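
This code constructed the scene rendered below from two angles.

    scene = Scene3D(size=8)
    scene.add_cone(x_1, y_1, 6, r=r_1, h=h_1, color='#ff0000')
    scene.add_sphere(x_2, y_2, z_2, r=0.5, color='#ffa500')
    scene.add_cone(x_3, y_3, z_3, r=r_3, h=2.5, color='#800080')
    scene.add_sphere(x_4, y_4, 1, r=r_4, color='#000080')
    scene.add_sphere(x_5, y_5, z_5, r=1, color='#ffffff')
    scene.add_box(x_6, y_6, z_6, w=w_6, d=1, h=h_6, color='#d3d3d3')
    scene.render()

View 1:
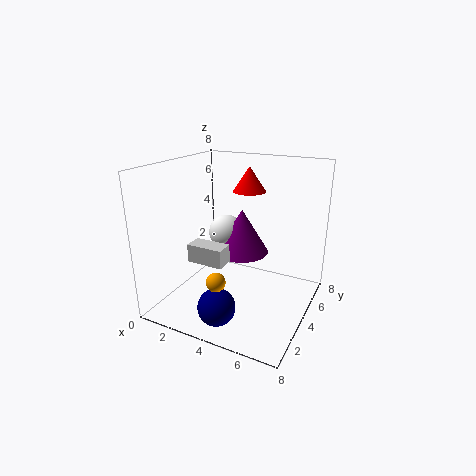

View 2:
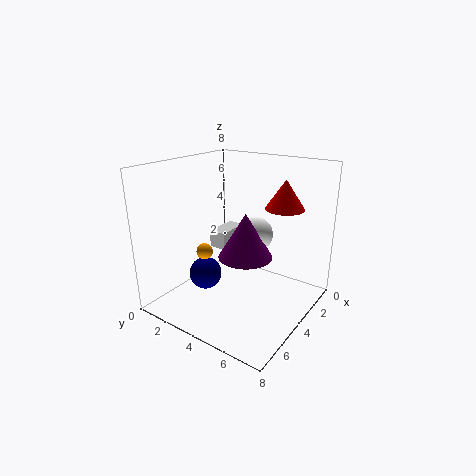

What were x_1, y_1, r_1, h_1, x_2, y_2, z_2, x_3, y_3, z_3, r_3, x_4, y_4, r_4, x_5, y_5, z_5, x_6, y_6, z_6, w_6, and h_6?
x_1 = 3.5, y_1 = 6.5, r_1 = 1, h_1 = 1.5, x_2 = 4, y_2 = 1.5, z_2 = 2.5, x_3 = 4, y_3 = 4.5, z_3 = 3, r_3 = 1.5, x_4 = 4, y_4 = 1.5, r_4 = 1, x_5 = 3, y_5 = 4.5, z_5 = 4, x_6 = 2, y_6 = 2, z_6 = 3, w_6 = 2, h_6 = 1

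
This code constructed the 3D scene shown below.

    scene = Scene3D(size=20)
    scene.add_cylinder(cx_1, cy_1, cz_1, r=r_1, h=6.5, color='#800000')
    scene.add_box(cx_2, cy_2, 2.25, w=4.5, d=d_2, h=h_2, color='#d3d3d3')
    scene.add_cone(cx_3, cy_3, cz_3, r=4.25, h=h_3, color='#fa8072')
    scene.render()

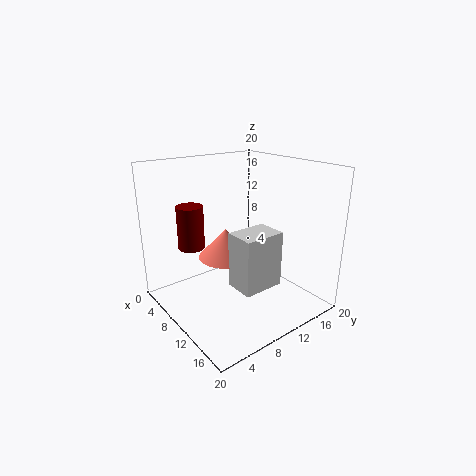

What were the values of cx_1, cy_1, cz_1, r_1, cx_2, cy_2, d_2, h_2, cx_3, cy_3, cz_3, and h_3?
cx_1 = 3; cy_1 = 6.5; cz_1 = 7; r_1 = 2; cx_2 = 8.75; cy_2 = 9.25; d_2 = 6.25; h_2 = 8.25; cx_3 = 5.25; cy_3 = 11.25; cz_3 = 5; h_3 = 4.5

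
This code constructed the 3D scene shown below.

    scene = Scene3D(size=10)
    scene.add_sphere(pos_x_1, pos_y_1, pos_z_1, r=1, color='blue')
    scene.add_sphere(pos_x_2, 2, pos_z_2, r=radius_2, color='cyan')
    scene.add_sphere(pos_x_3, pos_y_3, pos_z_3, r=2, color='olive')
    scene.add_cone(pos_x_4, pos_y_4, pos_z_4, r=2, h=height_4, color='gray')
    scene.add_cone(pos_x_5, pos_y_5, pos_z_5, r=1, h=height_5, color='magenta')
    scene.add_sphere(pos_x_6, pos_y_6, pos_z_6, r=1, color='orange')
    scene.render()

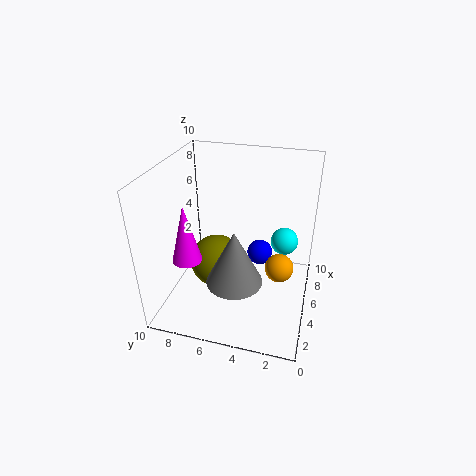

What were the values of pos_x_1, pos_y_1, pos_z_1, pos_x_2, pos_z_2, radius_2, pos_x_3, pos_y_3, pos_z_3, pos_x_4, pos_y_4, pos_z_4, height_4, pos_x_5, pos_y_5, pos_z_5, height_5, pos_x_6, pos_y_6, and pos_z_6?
pos_x_1 = 8, pos_y_1 = 4, pos_z_1 = 2, pos_x_2 = 7, pos_z_2 = 4, radius_2 = 1, pos_x_3 = 6, pos_y_3 = 7, pos_z_3 = 2, pos_x_4 = 4, pos_y_4 = 5, pos_z_4 = 2, height_4 = 4, pos_x_5 = 3, pos_y_5 = 8, pos_z_5 = 4, height_5 = 4, pos_x_6 = 5, pos_y_6 = 2, pos_z_6 = 3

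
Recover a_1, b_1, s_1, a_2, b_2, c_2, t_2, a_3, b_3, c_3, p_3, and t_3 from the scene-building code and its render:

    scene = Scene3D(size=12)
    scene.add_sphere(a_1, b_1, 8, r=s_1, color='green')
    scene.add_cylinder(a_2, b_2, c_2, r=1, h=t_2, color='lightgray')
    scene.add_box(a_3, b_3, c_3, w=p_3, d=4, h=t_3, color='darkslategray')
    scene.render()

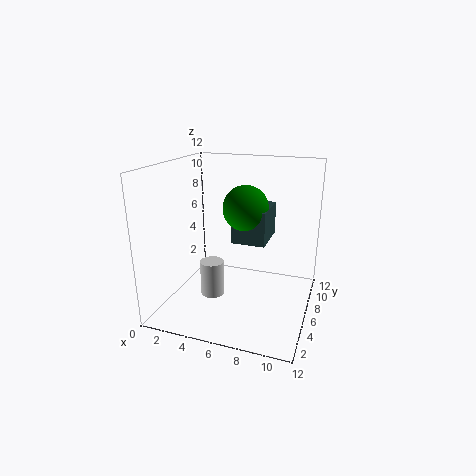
a_1 = 6, b_1 = 8, s_1 = 2, a_2 = 4, b_2 = 5, c_2 = 1, t_2 = 3, a_3 = 5, b_3 = 7, c_3 = 5, p_3 = 3, t_3 = 3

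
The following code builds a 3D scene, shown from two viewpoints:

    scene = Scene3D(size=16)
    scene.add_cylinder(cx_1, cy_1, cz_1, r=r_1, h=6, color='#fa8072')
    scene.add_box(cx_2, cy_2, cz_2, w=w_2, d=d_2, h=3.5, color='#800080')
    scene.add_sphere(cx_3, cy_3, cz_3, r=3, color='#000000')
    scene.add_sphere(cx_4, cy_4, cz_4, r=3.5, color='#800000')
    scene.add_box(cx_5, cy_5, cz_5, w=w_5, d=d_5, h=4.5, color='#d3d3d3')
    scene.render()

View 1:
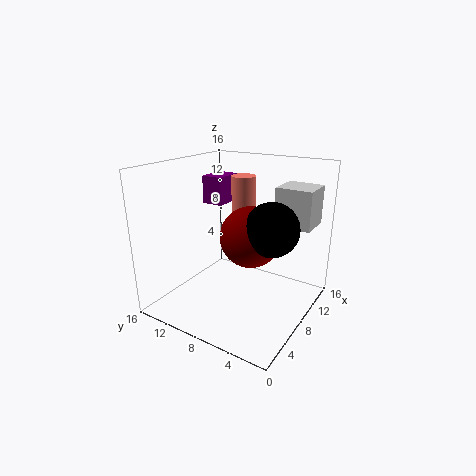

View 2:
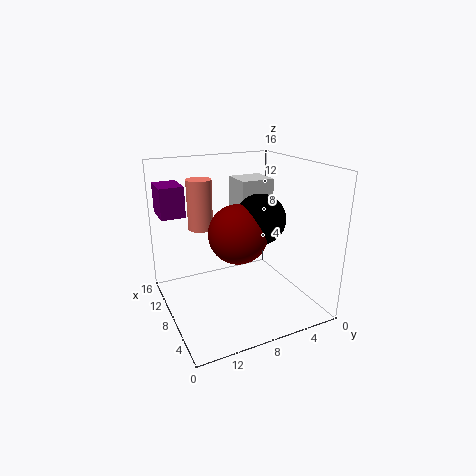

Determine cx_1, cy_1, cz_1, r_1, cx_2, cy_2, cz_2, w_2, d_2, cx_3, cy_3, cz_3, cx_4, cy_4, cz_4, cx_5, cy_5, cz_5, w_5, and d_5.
cx_1 = 13.25; cy_1 = 10.5; cz_1 = 7.75; r_1 = 1.5; cx_2 = 11.5; cy_2 = 12.75; cz_2 = 10; w_2 = 3.75; d_2 = 2.75; cx_3 = 9.25; cy_3 = 4.5; cz_3 = 9.25; cx_4 = 9.5; cy_4 = 7.25; cz_4 = 7.75; cx_5 = 11.75; cy_5 = 1.25; cz_5 = 8.75; w_5 = 4; d_5 = 4.25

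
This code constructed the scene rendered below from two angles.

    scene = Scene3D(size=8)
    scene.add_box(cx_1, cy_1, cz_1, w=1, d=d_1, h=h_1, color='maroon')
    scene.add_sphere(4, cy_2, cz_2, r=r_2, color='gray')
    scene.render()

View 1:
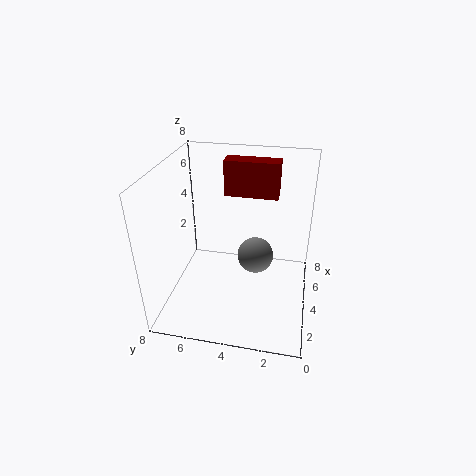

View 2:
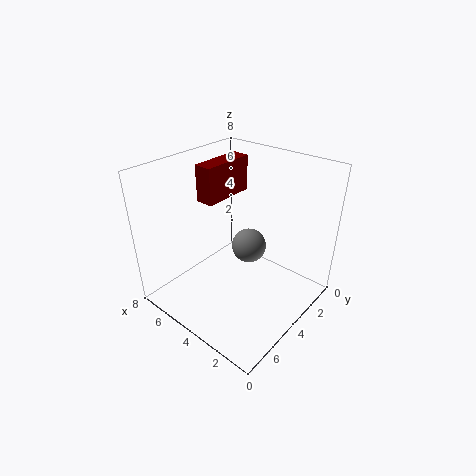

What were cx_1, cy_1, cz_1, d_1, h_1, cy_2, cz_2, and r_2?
cx_1 = 5; cy_1 = 2; cz_1 = 6; d_1 = 3; h_1 = 2; cy_2 = 3; cz_2 = 3; r_2 = 1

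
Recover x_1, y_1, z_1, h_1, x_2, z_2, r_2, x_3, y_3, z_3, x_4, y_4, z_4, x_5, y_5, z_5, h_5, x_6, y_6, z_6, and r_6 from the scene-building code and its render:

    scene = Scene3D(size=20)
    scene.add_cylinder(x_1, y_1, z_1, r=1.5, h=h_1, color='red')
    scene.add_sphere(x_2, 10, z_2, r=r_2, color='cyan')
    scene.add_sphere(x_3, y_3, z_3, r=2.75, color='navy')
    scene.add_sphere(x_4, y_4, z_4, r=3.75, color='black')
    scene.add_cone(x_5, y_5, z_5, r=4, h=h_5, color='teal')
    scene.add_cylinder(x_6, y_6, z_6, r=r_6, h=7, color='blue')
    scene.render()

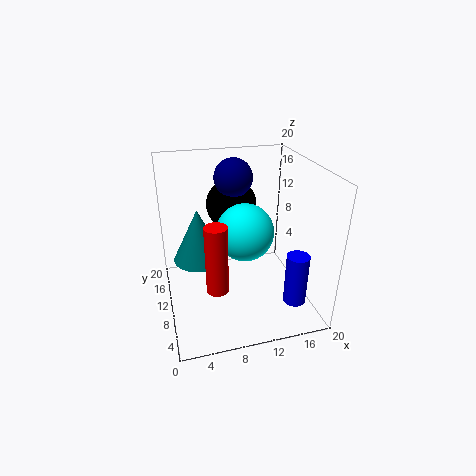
x_1 = 6.25
y_1 = 6.75
z_1 = 4.25
h_1 = 9.5
x_2 = 11
z_2 = 10.75
r_2 = 4
x_3 = 10.5
y_3 = 14.25
z_3 = 17.25
x_4 = 10.5
y_4 = 15.5
z_4 = 12.75
x_5 = 5.25
y_5 = 15.75
z_5 = 4
h_5 = 8.25
x_6 = 16.25
y_6 = 3.75
z_6 = 2.75
r_6 = 1.5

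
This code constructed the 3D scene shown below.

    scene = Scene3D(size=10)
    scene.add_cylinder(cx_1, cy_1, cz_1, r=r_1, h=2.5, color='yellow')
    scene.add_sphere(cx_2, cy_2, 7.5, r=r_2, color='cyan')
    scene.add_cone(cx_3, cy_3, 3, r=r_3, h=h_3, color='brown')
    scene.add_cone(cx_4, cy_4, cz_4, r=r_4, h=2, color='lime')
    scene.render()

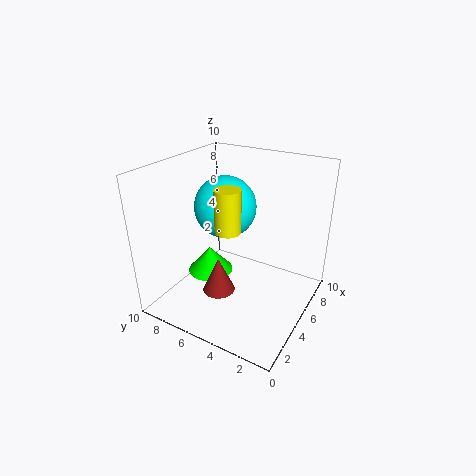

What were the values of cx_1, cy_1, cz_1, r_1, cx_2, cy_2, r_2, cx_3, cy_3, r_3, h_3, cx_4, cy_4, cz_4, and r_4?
cx_1 = 1.75
cy_1 = 3.75
cz_1 = 7.25
r_1 = 0.75
cx_2 = 4.25
cy_2 = 5.5
r_2 = 2
cx_3 = 1.75
cy_3 = 4.5
r_3 = 1
h_3 = 2.25
cx_4 = 5.75
cy_4 = 8
cz_4 = 1
r_4 = 1.75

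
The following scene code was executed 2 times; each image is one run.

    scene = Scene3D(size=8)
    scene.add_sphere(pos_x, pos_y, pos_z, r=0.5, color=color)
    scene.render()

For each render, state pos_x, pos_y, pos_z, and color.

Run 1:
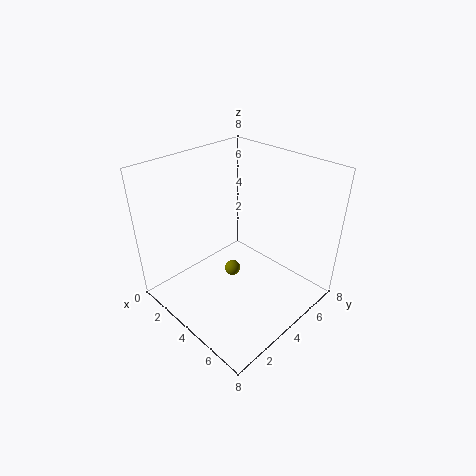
pos_x = 2.5; pos_y = 5; pos_z = 0.5; color = 'olive'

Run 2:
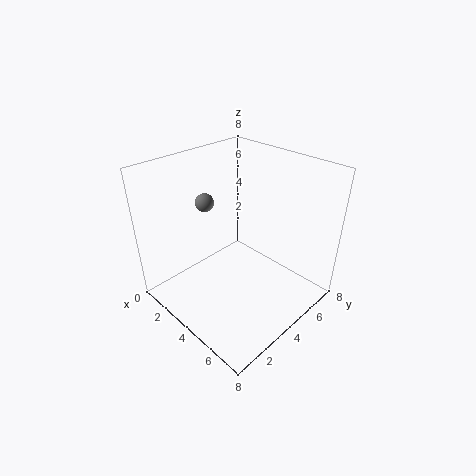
pos_x = 2.5; pos_y = 3; pos_z = 6; color = 'gray'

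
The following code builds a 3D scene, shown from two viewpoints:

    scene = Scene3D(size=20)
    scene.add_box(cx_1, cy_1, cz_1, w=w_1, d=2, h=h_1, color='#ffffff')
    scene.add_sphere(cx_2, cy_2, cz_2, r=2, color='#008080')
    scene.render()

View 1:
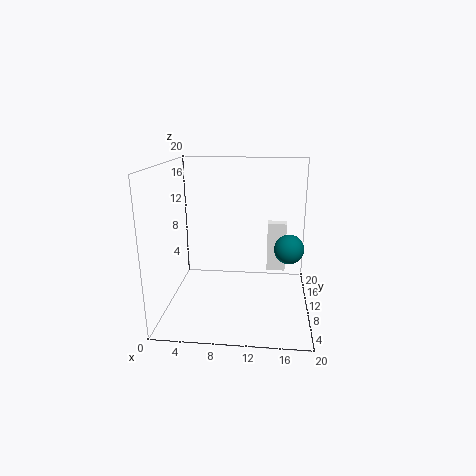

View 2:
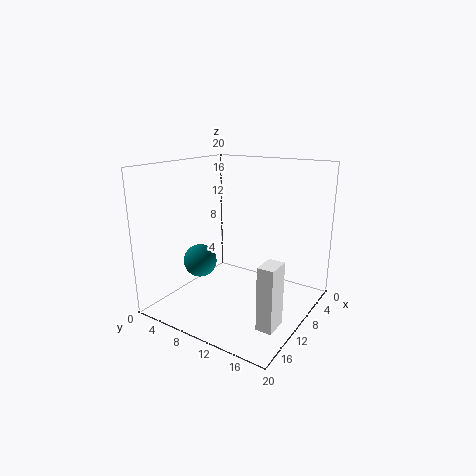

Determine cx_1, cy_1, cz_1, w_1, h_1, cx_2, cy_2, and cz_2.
cx_1 = 14
cy_1 = 17
cz_1 = 2
w_1 = 3
h_1 = 8
cx_2 = 17
cy_2 = 9
cz_2 = 9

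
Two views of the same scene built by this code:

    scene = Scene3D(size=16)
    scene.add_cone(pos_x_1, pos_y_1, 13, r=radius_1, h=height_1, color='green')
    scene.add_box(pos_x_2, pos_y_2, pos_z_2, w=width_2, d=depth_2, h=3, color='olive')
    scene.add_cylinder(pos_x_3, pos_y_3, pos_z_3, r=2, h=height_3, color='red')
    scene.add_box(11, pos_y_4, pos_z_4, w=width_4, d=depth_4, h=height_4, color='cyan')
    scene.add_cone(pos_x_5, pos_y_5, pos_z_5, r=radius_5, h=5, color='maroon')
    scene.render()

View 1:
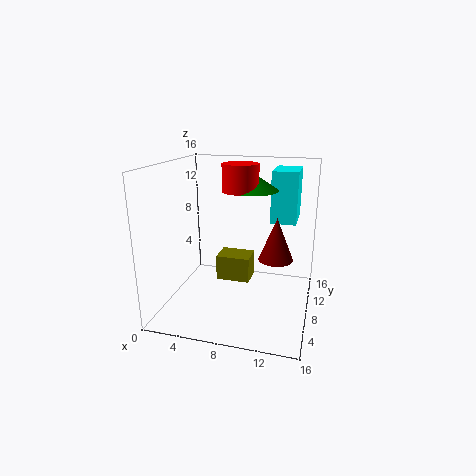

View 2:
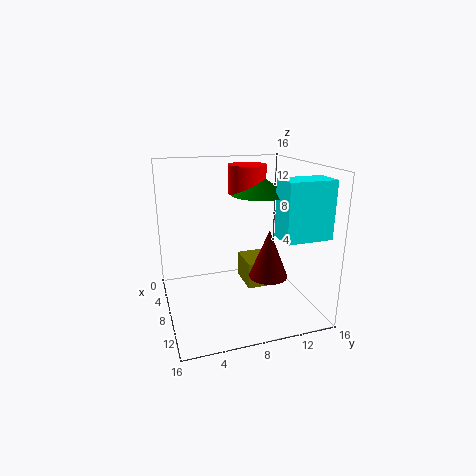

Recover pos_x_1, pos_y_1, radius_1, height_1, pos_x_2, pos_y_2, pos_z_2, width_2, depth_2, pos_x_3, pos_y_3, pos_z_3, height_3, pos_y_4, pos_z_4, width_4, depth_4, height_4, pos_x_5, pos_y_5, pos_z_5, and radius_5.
pos_x_1 = 9
pos_y_1 = 10
radius_1 = 3
height_1 = 2
pos_x_2 = 5
pos_y_2 = 9
pos_z_2 = 2
width_2 = 4
depth_2 = 3
pos_x_3 = 8
pos_y_3 = 9
pos_z_3 = 13
height_3 = 3
pos_y_4 = 11
pos_z_4 = 9
width_4 = 3
depth_4 = 5
height_4 = 6
pos_x_5 = 12
pos_y_5 = 10
pos_z_5 = 5
radius_5 = 2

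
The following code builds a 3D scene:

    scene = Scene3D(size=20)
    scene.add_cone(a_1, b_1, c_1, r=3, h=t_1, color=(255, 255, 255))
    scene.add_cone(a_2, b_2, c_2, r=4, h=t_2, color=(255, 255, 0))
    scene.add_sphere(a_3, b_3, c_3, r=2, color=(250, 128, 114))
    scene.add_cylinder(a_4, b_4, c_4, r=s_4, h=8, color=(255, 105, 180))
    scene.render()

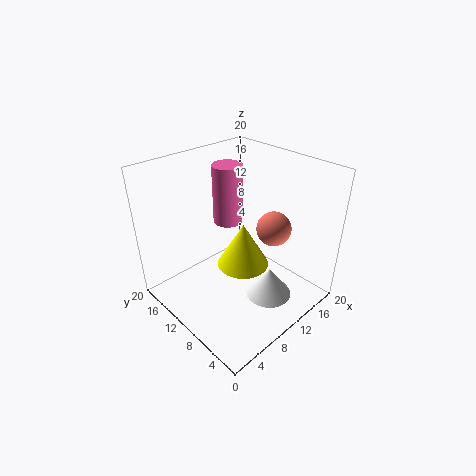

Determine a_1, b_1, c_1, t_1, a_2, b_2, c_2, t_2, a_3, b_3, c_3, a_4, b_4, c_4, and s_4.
a_1 = 10; b_1 = 4; c_1 = 4; t_1 = 4; a_2 = 13; b_2 = 12; c_2 = 3; t_2 = 7; a_3 = 9; b_3 = 3; c_3 = 15; a_4 = 10; b_4 = 12; c_4 = 12; s_4 = 2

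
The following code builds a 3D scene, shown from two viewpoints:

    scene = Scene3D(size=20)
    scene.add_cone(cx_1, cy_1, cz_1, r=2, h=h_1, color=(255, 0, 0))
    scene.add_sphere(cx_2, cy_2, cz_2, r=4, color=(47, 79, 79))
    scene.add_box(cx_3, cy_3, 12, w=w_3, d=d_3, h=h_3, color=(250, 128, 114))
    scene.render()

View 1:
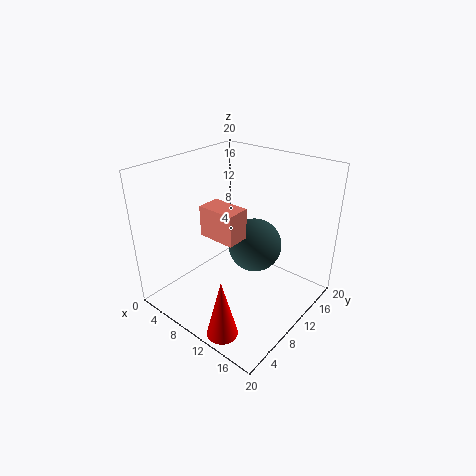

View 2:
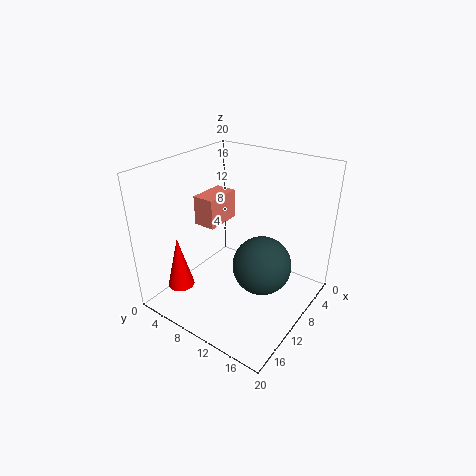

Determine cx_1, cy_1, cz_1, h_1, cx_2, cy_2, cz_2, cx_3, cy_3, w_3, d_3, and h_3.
cx_1 = 14; cy_1 = 2; cz_1 = 1; h_1 = 8; cx_2 = 10; cy_2 = 14; cz_2 = 7; cx_3 = 8; cy_3 = 5; w_3 = 5; d_3 = 3; h_3 = 4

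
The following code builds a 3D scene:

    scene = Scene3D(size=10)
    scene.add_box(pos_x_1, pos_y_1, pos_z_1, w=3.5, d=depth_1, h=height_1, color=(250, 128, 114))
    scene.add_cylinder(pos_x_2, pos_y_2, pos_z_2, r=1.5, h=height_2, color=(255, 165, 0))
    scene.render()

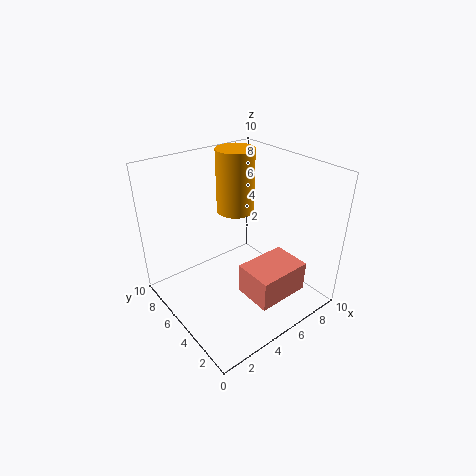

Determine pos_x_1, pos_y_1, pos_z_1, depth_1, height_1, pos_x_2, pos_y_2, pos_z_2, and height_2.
pos_x_1 = 3.5
pos_y_1 = 0.5
pos_z_1 = 2.5
depth_1 = 2.5
height_1 = 2
pos_x_2 = 7.5
pos_y_2 = 8.5
pos_z_2 = 5
height_2 = 5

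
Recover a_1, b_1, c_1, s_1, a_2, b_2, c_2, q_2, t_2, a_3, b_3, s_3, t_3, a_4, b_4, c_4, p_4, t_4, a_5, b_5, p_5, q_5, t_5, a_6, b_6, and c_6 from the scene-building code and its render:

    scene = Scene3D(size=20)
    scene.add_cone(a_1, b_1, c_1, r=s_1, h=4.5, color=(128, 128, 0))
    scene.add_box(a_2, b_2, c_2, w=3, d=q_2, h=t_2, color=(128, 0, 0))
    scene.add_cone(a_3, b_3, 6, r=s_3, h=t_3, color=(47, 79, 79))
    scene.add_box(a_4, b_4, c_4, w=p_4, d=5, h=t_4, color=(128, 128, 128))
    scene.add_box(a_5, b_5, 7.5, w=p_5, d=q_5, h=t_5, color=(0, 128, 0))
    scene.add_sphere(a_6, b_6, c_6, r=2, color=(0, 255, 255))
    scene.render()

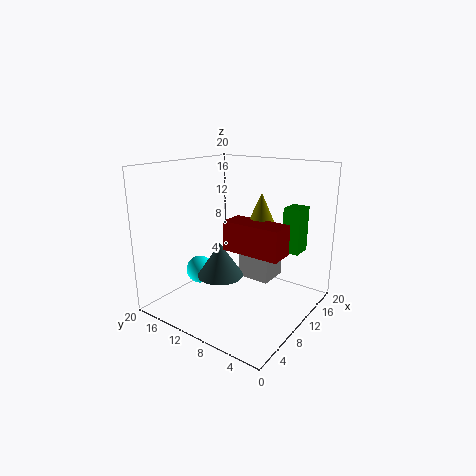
a_1 = 7
b_1 = 4.5
c_1 = 13
s_1 = 2
a_2 = 3.5
b_2 = 0.5
c_2 = 11
q_2 = 7
t_2 = 3.5
a_3 = 6
b_3 = 10
s_3 = 3
t_3 = 4.5
a_4 = 13
b_4 = 7
c_4 = 2.5
p_4 = 4.5
t_4 = 7
a_5 = 14.5
b_5 = 3
p_5 = 3
q_5 = 2.5
t_5 = 6.5
a_6 = 8
b_6 = 15.5
c_6 = 4.5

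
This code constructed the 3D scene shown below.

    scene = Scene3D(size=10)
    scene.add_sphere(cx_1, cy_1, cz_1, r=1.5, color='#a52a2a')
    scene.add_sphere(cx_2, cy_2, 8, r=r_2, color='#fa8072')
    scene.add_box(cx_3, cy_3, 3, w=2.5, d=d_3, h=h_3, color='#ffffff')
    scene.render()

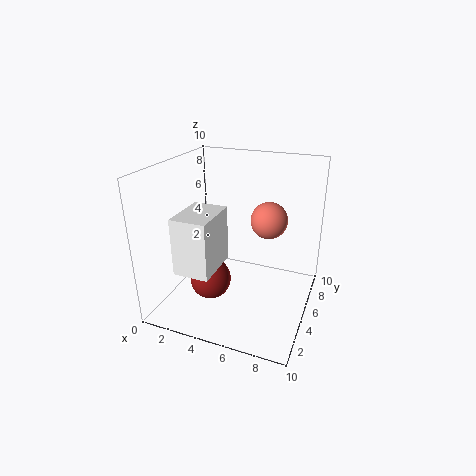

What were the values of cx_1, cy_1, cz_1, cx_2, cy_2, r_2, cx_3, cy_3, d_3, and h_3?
cx_1 = 3
cy_1 = 4.5
cz_1 = 1.5
cx_2 = 8
cy_2 = 2
r_2 = 1
cx_3 = 1.5
cy_3 = 2
d_3 = 3.5
h_3 = 4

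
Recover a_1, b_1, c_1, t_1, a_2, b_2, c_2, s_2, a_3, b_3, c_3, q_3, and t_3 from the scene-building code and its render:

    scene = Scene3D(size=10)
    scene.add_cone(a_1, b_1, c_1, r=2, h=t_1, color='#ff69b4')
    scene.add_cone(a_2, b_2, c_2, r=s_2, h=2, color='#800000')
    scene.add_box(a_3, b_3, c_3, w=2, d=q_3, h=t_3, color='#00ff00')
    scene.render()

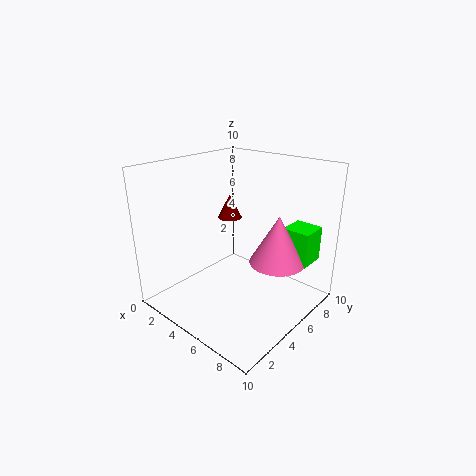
a_1 = 7; b_1 = 7; c_1 = 3; t_1 = 3.5; a_2 = 1; b_2 = 8.5; c_2 = 4.5; s_2 = 1; a_3 = 7; b_3 = 7.5; c_3 = 3; q_3 = 2; t_3 = 2.5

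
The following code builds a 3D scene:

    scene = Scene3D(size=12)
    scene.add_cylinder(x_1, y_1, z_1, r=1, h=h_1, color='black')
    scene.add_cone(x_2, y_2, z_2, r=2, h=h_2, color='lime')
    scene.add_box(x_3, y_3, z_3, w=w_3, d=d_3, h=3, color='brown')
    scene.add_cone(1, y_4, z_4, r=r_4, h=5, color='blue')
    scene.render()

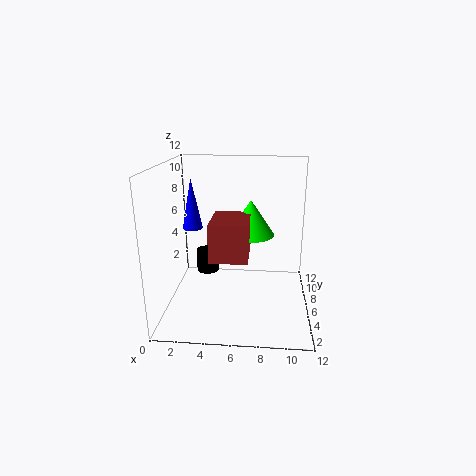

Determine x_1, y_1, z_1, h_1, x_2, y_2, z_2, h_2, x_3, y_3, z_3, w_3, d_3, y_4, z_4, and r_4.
x_1 = 3; y_1 = 8; z_1 = 2; h_1 = 2; x_2 = 7; y_2 = 7; z_2 = 6; h_2 = 3; x_3 = 4; y_3 = 3; z_3 = 5; w_3 = 3; d_3 = 4; y_4 = 11; z_4 = 5; r_4 = 1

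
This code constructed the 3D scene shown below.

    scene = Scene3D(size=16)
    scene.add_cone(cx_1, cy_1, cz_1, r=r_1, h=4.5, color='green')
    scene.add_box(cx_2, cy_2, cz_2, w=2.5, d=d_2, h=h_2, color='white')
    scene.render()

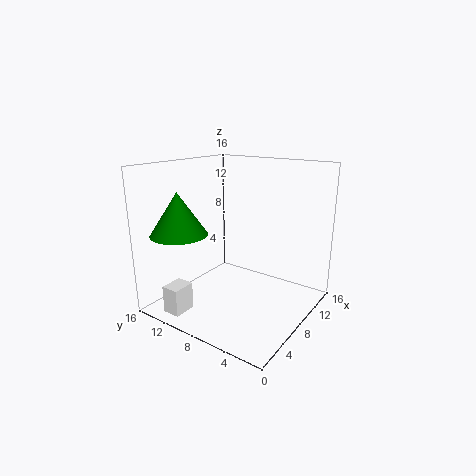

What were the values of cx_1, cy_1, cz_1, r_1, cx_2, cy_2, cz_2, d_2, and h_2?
cx_1 = 3, cy_1 = 12, cz_1 = 9, r_1 = 3, cx_2 = 1, cy_2 = 11, cz_2 = 0.5, d_2 = 2, h_2 = 3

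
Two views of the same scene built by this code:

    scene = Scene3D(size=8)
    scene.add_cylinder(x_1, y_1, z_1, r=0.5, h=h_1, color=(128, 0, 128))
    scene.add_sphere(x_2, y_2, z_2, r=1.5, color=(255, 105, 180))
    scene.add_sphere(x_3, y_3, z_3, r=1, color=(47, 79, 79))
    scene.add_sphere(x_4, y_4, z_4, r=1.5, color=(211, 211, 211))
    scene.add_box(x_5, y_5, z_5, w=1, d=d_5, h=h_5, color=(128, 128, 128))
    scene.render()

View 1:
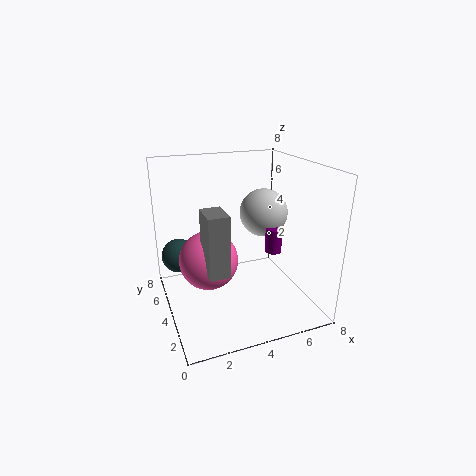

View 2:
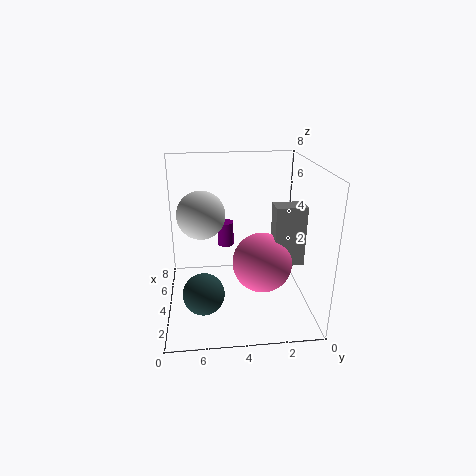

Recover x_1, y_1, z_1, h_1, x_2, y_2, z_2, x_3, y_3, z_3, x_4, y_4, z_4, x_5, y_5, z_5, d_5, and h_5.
x_1 = 6.5; y_1 = 4.5; z_1 = 2.5; h_1 = 1.5; x_2 = 2; y_2 = 3; z_2 = 3.5; x_3 = 1; y_3 = 6; z_3 = 2.5; x_4 = 6.5; y_4 = 6; z_4 = 4.5; x_5 = 1.5; y_5 = 1; z_5 = 3.5; d_5 = 1.5; h_5 = 3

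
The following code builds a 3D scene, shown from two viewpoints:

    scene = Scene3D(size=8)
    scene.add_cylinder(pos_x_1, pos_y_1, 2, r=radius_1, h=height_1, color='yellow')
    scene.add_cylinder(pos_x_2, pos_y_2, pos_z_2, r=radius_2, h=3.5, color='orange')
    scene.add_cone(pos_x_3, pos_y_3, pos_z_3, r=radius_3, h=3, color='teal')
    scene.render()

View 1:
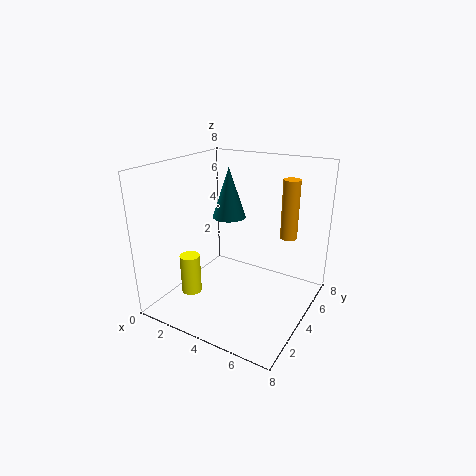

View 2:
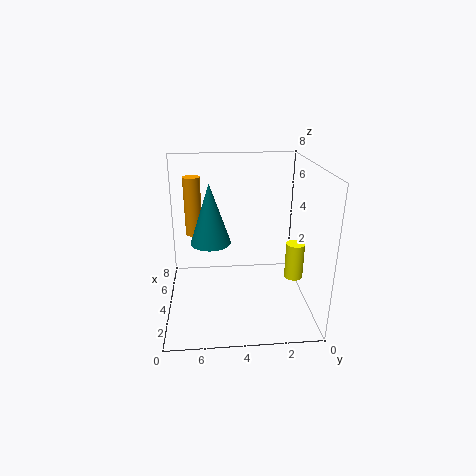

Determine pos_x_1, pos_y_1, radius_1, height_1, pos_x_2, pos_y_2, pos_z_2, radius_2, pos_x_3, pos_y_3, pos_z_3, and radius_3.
pos_x_1 = 3; pos_y_1 = 1; radius_1 = 0.5; height_1 = 2; pos_x_2 = 6; pos_y_2 = 6.5; pos_z_2 = 3.5; radius_2 = 0.5; pos_x_3 = 2.5; pos_y_3 = 5.5; pos_z_3 = 4.5; radius_3 = 1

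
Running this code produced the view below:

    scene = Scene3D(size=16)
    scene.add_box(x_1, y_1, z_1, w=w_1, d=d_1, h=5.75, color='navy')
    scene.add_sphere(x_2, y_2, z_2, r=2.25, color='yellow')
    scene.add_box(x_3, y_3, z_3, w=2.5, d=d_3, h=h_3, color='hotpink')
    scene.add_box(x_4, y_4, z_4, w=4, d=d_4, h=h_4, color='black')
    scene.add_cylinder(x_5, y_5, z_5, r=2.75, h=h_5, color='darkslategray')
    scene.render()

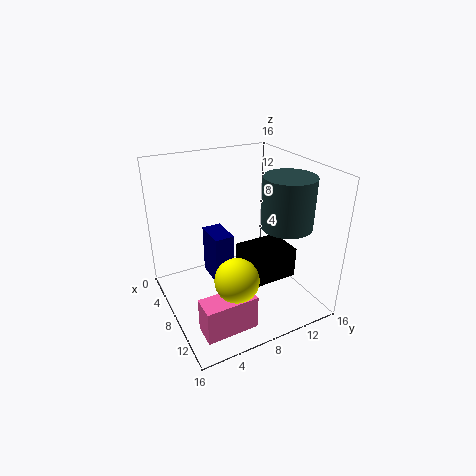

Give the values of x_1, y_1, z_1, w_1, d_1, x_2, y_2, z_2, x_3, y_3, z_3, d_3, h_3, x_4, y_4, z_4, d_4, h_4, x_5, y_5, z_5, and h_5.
x_1 = 3.75, y_1 = 5.5, z_1 = 2.25, w_1 = 3.75, d_1 = 2.25, x_2 = 12.5, y_2 = 5.5, z_2 = 6, x_3 = 11.75, y_3 = 1.5, z_3 = 0.75, d_3 = 5.5, h_3 = 3.75, x_4 = 9, y_4 = 7.25, z_4 = 4.75, d_4 = 5, h_4 = 3.25, x_5 = 11, y_5 = 12.25, z_5 = 9.75, h_5 = 5.5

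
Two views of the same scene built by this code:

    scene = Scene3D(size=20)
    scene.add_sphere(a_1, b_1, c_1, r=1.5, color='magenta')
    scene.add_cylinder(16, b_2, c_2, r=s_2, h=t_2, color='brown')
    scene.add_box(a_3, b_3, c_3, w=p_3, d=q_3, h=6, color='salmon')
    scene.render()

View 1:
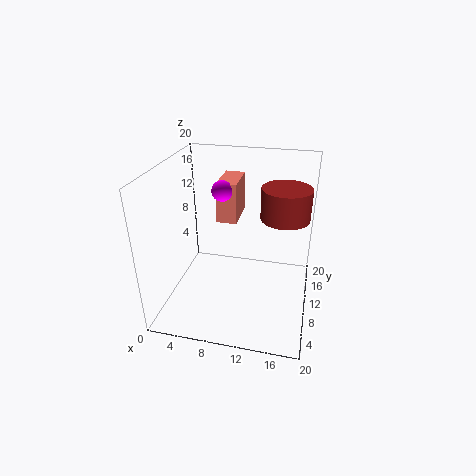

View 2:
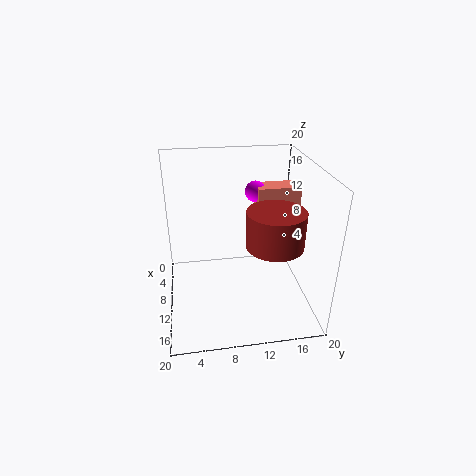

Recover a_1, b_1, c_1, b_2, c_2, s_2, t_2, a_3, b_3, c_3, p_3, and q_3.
a_1 = 7; b_1 = 13; c_1 = 15.5; b_2 = 13.5; c_2 = 12; s_2 = 3.5; t_2 = 4.5; a_3 = 6; b_3 = 13; c_3 = 10.5; p_3 = 3; q_3 = 6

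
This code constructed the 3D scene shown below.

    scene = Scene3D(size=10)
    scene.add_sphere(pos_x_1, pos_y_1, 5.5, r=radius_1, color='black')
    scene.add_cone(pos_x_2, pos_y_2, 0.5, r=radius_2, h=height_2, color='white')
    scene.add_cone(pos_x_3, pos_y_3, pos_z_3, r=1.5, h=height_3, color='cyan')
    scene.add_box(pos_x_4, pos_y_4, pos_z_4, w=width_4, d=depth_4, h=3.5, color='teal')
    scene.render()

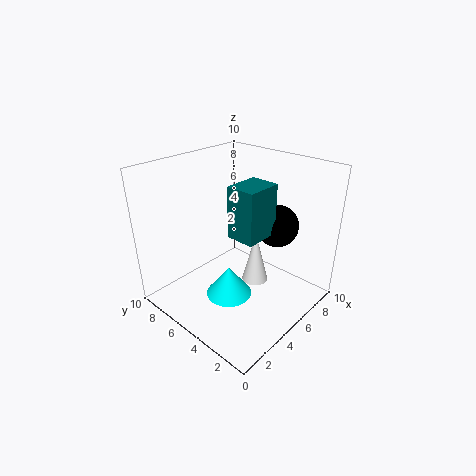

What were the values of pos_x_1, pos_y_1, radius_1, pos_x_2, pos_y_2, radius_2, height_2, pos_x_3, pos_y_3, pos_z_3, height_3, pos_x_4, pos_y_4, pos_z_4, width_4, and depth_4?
pos_x_1 = 7.5
pos_y_1 = 3.5
radius_1 = 1.5
pos_x_2 = 7
pos_y_2 = 5
radius_2 = 1
height_2 = 4
pos_x_3 = 3
pos_y_3 = 4
pos_z_3 = 2
height_3 = 2
pos_x_4 = 4
pos_y_4 = 3
pos_z_4 = 5.5
width_4 = 2.5
depth_4 = 2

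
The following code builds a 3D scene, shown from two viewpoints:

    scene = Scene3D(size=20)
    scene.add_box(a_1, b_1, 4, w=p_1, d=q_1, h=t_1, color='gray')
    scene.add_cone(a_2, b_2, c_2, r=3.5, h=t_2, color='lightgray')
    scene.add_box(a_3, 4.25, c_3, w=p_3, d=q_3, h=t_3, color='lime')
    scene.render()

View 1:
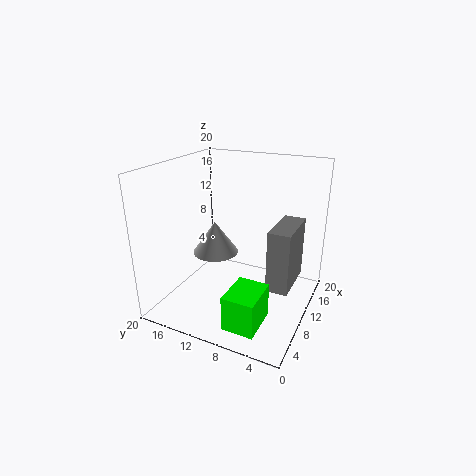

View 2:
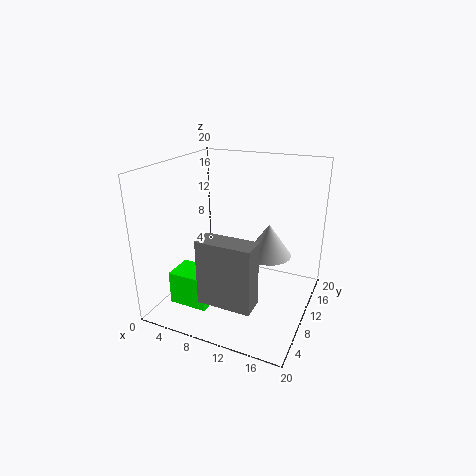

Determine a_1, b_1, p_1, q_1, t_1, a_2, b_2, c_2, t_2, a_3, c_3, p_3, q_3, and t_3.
a_1 = 8, b_1 = 2, p_1 = 7, q_1 = 3, t_1 = 8.5, a_2 = 12.75, b_2 = 15.25, c_2 = 5.5, t_2 = 5, a_3 = 2, c_3 = 0.75, p_3 = 5.5, q_3 = 4.25, t_3 = 4.75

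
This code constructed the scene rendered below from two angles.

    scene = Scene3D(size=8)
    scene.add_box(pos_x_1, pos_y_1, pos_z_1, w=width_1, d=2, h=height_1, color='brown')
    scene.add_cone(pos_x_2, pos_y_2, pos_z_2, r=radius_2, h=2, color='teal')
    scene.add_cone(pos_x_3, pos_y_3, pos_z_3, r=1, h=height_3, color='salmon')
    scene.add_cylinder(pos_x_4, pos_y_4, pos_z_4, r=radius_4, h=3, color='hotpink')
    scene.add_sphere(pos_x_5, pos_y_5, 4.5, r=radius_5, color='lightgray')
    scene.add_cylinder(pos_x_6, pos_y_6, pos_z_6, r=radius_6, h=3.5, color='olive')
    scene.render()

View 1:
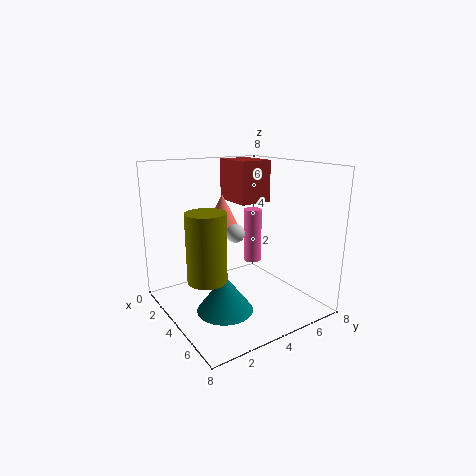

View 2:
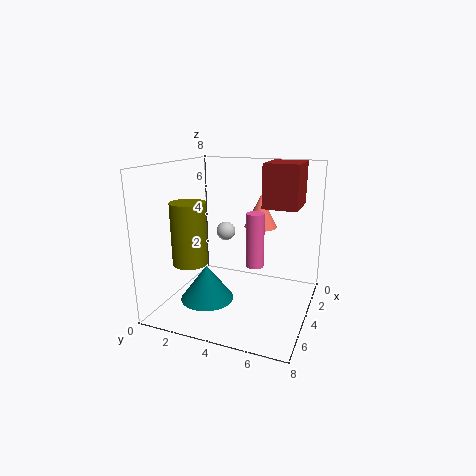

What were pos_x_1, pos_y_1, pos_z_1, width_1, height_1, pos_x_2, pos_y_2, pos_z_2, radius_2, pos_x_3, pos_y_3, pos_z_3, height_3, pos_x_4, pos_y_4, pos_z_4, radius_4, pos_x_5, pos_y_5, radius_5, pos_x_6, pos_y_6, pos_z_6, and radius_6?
pos_x_1 = 0.5; pos_y_1 = 5; pos_z_1 = 5.5; width_1 = 2.5; height_1 = 2.5; pos_x_2 = 5; pos_y_2 = 2.5; pos_z_2 = 0.5; radius_2 = 1.5; pos_x_3 = 1.5; pos_y_3 = 4.5; pos_z_3 = 4; height_3 = 2; pos_x_4 = 4; pos_y_4 = 5; pos_z_4 = 2.5; radius_4 = 0.5; pos_x_5 = 4.5; pos_y_5 = 3.5; radius_5 = 0.5; pos_x_6 = 5; pos_y_6 = 1.5; pos_z_6 = 2.5; radius_6 = 1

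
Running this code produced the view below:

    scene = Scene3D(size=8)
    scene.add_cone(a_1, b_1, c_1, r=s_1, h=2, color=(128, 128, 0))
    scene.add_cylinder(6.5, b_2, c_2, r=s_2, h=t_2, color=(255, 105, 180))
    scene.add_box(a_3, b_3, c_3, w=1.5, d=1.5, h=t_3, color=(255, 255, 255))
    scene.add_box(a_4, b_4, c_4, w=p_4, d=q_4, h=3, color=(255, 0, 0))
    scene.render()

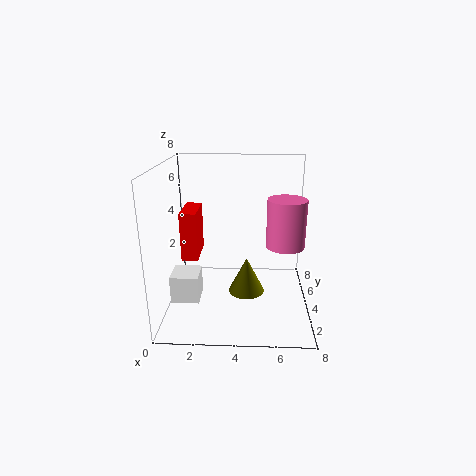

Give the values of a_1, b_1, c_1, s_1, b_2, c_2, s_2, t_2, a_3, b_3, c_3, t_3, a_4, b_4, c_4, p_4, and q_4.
a_1 = 4.5
b_1 = 3.5
c_1 = 1
s_1 = 1
b_2 = 3
c_2 = 4
s_2 = 1
t_2 = 2.5
a_3 = 0.5
b_3 = 2
c_3 = 1
t_3 = 1.5
a_4 = 0.5
b_4 = 5
c_4 = 2
p_4 = 1
q_4 = 2.5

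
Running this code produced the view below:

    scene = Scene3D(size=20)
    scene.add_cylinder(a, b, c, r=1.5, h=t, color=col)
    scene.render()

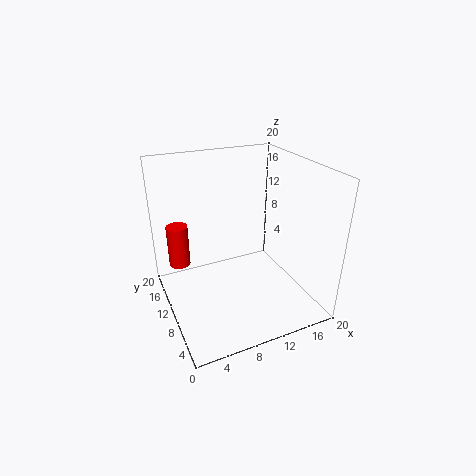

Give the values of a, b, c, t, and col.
a = 2.5, b = 14, c = 5.5, t = 6, col = 'red'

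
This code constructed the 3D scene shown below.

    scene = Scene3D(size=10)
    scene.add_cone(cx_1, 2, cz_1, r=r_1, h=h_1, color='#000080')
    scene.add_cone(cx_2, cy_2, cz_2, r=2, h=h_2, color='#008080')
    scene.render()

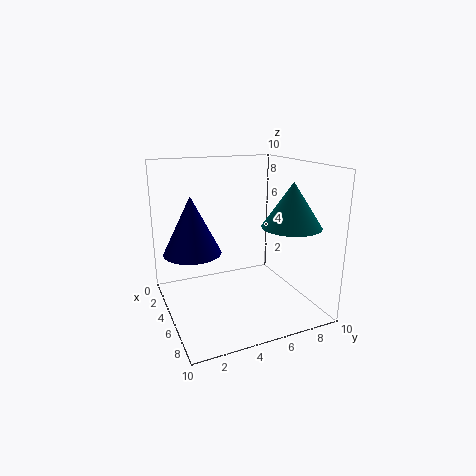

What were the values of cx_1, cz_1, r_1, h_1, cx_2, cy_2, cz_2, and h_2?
cx_1 = 4, cz_1 = 4, r_1 = 2, h_1 = 4, cx_2 = 7, cy_2 = 8, cz_2 = 6, h_2 = 3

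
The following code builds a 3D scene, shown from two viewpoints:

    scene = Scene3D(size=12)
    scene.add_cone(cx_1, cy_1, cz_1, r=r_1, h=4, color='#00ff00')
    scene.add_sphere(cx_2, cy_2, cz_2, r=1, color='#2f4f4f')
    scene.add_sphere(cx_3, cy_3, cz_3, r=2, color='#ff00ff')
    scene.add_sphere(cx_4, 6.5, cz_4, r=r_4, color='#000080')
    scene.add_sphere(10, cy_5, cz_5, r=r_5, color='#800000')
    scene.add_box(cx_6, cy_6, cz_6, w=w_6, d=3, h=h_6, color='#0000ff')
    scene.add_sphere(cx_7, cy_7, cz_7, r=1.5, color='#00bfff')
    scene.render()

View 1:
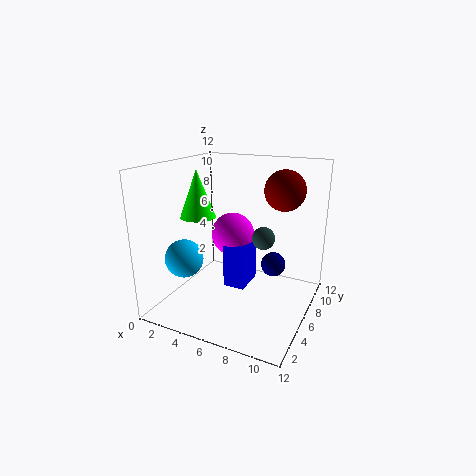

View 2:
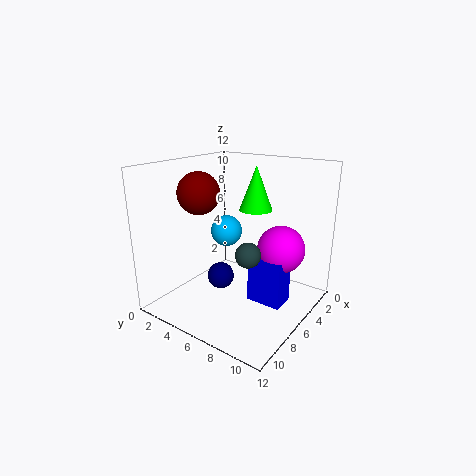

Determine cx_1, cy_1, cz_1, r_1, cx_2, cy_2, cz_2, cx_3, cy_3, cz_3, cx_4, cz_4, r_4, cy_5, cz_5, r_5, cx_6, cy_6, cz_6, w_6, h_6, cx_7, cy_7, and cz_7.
cx_1 = 2.5
cy_1 = 5.5
cz_1 = 7.5
r_1 = 1.5
cx_2 = 7.5
cy_2 = 8
cz_2 = 5.5
cx_3 = 4
cy_3 = 9
cz_3 = 5
cx_4 = 9
cz_4 = 4
r_4 = 1
cy_5 = 5.5
cz_5 = 10.5
r_5 = 1.5
cx_6 = 4
cy_6 = 7
cz_6 = 0.5
w_6 = 2
h_6 = 4
cx_7 = 3
cy_7 = 2.5
cz_7 = 5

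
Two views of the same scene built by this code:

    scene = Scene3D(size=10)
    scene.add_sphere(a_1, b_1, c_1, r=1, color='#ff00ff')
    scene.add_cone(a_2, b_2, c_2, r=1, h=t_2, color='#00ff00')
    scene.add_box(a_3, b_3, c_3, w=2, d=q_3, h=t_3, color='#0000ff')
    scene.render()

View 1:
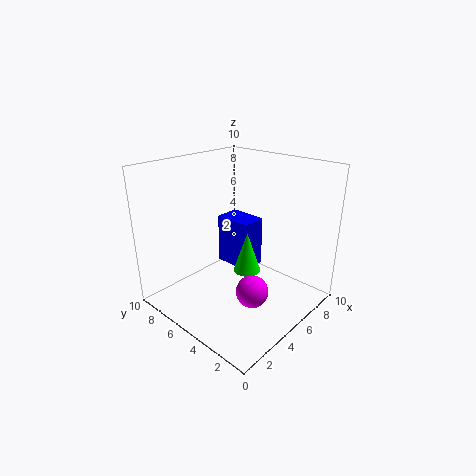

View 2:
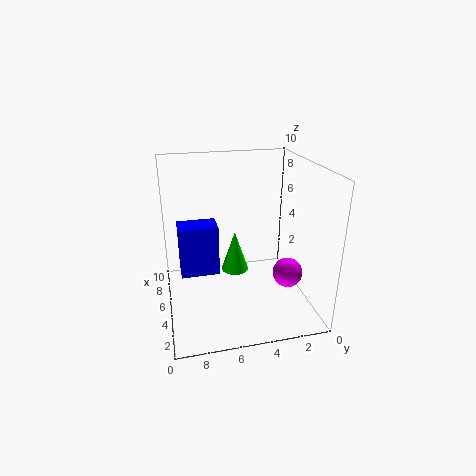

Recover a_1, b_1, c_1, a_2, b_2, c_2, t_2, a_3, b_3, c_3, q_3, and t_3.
a_1 = 3; b_1 = 2; c_1 = 3; a_2 = 6; b_2 = 5; c_2 = 2; t_2 = 3; a_3 = 7; b_3 = 6; c_3 = 1; q_3 = 3; t_3 = 4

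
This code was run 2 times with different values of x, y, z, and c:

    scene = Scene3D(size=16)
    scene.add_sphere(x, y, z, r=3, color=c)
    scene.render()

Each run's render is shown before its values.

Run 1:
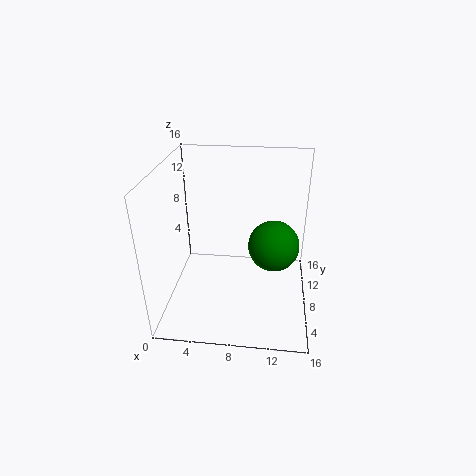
x = 12
y = 10
z = 6
c = 'green'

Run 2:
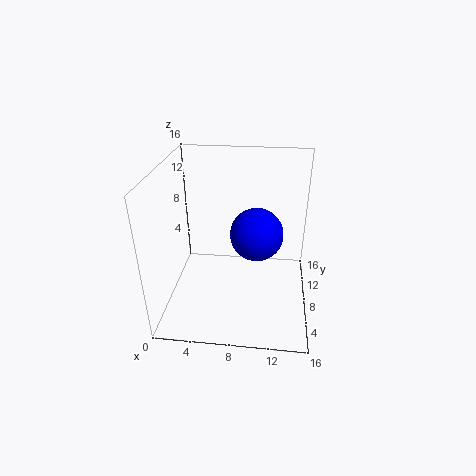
x = 10
y = 9
z = 8
c = 'blue'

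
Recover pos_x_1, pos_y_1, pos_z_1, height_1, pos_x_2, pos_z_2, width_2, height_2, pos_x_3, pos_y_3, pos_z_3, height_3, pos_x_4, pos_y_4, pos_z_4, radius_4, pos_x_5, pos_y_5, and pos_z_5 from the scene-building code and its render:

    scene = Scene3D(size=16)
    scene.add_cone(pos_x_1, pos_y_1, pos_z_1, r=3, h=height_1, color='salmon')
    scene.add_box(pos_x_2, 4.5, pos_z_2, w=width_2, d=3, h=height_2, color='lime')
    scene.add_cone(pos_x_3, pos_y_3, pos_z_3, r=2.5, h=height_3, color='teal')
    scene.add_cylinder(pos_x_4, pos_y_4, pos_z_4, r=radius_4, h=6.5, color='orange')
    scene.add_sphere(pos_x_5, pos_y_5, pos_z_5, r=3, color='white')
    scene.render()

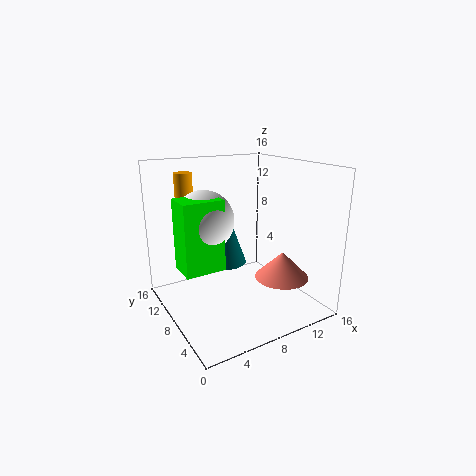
pos_x_1 = 12; pos_y_1 = 5; pos_z_1 = 3.5; height_1 = 3; pos_x_2 = 0.5; pos_z_2 = 6.5; width_2 = 4; height_2 = 7; pos_x_3 = 8; pos_y_3 = 11; pos_z_3 = 4; height_3 = 7; pos_x_4 = 3.5; pos_y_4 = 12; pos_z_4 = 8.5; radius_4 = 1; pos_x_5 = 3.5; pos_y_5 = 7; pos_z_5 = 11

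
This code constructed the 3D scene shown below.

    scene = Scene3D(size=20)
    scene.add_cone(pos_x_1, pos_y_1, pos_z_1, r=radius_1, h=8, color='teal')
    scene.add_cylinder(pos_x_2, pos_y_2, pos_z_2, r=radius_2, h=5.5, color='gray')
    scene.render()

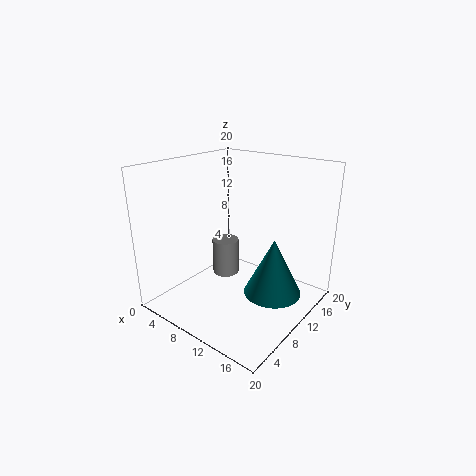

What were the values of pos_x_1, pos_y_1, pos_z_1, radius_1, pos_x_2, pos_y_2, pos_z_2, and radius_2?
pos_x_1 = 15; pos_y_1 = 11.5; pos_z_1 = 2.5; radius_1 = 4; pos_x_2 = 6; pos_y_2 = 12; pos_z_2 = 2.5; radius_2 = 2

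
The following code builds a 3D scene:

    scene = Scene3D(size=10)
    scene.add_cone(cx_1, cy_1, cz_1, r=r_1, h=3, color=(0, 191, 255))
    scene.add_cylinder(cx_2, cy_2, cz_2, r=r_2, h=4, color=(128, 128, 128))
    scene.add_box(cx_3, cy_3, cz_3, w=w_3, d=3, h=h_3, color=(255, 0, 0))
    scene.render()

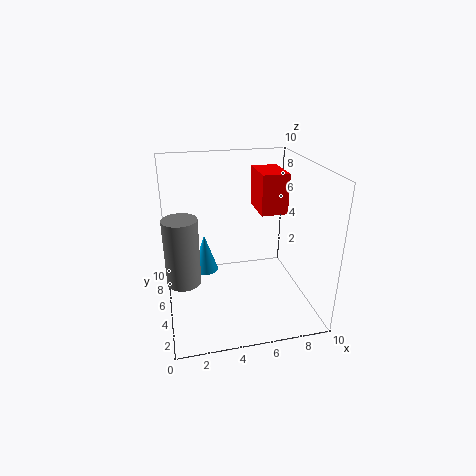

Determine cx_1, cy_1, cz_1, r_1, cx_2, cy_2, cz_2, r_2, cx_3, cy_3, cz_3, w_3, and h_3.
cx_1 = 3, cy_1 = 8, cz_1 = 1, r_1 = 1, cx_2 = 1, cy_2 = 2, cz_2 = 4, r_2 = 1, cx_3 = 7, cy_3 = 6, cz_3 = 6, w_3 = 2, h_3 = 3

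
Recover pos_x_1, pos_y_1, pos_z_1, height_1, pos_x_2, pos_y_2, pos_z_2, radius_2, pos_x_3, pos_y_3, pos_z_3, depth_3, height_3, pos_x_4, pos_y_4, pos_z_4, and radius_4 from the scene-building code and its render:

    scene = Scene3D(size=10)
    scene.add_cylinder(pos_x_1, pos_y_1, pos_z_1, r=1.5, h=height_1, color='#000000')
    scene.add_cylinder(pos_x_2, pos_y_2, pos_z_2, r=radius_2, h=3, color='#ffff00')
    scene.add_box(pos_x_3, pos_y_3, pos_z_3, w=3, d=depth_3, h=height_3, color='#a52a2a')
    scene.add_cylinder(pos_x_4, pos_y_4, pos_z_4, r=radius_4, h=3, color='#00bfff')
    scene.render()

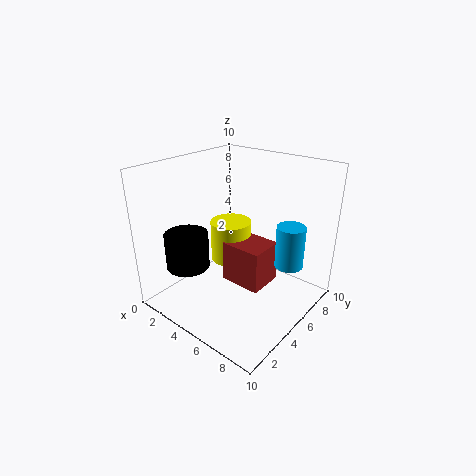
pos_x_1 = 2.5
pos_y_1 = 2.5
pos_z_1 = 3
height_1 = 2.5
pos_x_2 = 3.5
pos_y_2 = 6
pos_z_2 = 2.5
radius_2 = 1.5
pos_x_3 = 4
pos_y_3 = 4.5
pos_z_3 = 1.5
depth_3 = 2.5
height_3 = 3
pos_x_4 = 8
pos_y_4 = 7
pos_z_4 = 3
radius_4 = 1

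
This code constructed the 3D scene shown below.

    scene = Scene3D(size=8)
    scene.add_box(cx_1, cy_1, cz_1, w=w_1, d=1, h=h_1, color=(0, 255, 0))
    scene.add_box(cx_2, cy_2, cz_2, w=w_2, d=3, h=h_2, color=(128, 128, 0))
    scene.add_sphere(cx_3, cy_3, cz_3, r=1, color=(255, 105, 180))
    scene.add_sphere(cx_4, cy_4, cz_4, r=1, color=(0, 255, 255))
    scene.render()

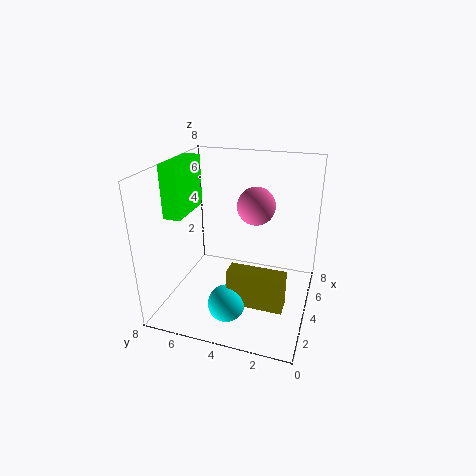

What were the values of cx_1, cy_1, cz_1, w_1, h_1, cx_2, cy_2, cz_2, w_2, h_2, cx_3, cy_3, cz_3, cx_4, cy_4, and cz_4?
cx_1 = 3; cy_1 = 7; cz_1 = 5; w_1 = 3; h_1 = 3; cx_2 = 2; cy_2 = 1; cz_2 = 1; w_2 = 1; h_2 = 2; cx_3 = 4; cy_3 = 3; cz_3 = 6; cx_4 = 2; cy_4 = 4; cz_4 = 1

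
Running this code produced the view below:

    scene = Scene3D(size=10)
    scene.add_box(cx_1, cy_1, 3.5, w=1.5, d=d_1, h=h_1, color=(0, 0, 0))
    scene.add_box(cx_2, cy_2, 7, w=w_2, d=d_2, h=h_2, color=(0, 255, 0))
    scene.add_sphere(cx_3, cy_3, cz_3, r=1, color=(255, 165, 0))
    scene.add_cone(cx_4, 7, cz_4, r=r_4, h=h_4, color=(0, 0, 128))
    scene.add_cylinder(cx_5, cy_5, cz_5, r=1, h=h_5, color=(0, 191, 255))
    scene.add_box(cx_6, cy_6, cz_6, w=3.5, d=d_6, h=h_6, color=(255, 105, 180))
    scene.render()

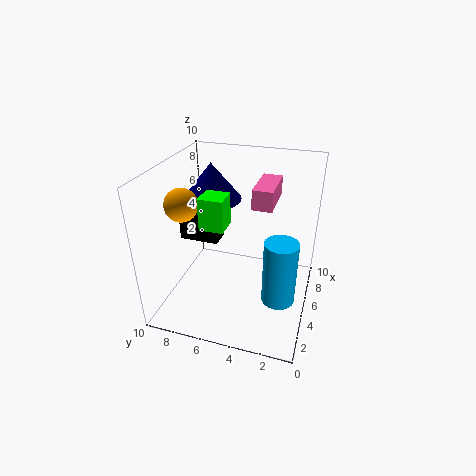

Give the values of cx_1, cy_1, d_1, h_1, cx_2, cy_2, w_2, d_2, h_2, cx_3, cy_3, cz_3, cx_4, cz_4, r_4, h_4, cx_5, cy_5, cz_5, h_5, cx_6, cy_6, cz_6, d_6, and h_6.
cx_1 = 6
cy_1 = 7
d_1 = 3
h_1 = 2
cx_2 = 2
cy_2 = 5
w_2 = 1.5
d_2 = 1.5
h_2 = 2
cx_3 = 2
cy_3 = 7.5
cz_3 = 8.5
cx_4 = 5.5
cz_4 = 7.5
r_4 = 2
h_4 = 2.5
cx_5 = 2
cy_5 = 1.5
cz_5 = 3
h_5 = 4
cx_6 = 6.5
cy_6 = 3
cz_6 = 6.5
d_6 = 1.5
h_6 = 1.5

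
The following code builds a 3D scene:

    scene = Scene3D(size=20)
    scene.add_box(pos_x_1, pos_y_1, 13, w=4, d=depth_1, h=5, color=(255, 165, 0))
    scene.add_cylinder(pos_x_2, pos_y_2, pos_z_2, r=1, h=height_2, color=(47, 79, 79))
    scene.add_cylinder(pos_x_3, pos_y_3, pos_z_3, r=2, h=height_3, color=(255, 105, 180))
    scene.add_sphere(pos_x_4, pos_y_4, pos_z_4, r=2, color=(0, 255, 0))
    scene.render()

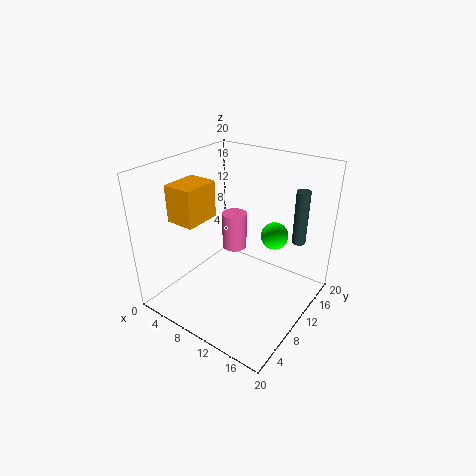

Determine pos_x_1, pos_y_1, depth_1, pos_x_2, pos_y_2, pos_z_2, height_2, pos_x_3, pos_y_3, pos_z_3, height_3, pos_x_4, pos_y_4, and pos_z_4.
pos_x_1 = 3, pos_y_1 = 4, depth_1 = 5, pos_x_2 = 16, pos_y_2 = 17, pos_z_2 = 8, height_2 = 8, pos_x_3 = 5, pos_y_3 = 16, pos_z_3 = 4, height_3 = 6, pos_x_4 = 13, pos_y_4 = 15, pos_z_4 = 9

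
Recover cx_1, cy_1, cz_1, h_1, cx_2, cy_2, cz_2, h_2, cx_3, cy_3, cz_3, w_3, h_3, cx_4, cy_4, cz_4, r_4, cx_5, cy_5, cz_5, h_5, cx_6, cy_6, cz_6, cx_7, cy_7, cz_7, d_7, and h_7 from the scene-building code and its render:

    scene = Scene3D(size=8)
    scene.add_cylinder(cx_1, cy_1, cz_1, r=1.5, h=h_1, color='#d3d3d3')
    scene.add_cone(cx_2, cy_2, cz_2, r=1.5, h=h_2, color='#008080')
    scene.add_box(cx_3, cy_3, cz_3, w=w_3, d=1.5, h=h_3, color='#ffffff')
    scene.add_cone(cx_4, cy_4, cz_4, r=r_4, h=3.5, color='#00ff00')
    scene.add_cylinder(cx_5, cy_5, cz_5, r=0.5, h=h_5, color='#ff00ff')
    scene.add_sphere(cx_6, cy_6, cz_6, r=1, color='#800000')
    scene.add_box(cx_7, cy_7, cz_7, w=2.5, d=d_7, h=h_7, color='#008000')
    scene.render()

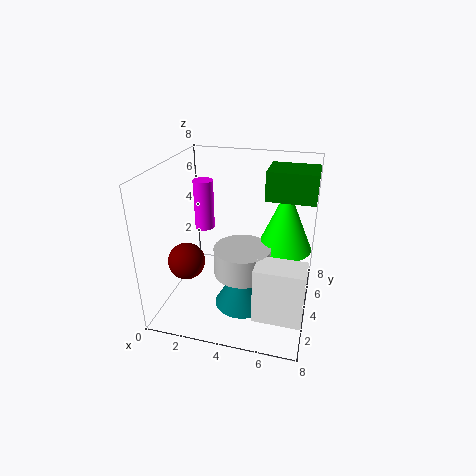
cx_1 = 4.5
cy_1 = 3
cz_1 = 2.5
h_1 = 1.5
cx_2 = 4.5
cy_2 = 3
cz_2 = 0.5
h_2 = 2.5
cx_3 = 5.5
cy_3 = 1
cz_3 = 1
w_3 = 2.5
h_3 = 3
cx_4 = 6.5
cy_4 = 4.5
cz_4 = 3.5
r_4 = 1.5
cx_5 = 2.5
cy_5 = 3
cz_5 = 5
h_5 = 2.5
cx_6 = 1.5
cy_6 = 2.5
cz_6 = 3
cx_7 = 5.5
cy_7 = 3.5
cz_7 = 6.5
d_7 = 2
h_7 = 1.5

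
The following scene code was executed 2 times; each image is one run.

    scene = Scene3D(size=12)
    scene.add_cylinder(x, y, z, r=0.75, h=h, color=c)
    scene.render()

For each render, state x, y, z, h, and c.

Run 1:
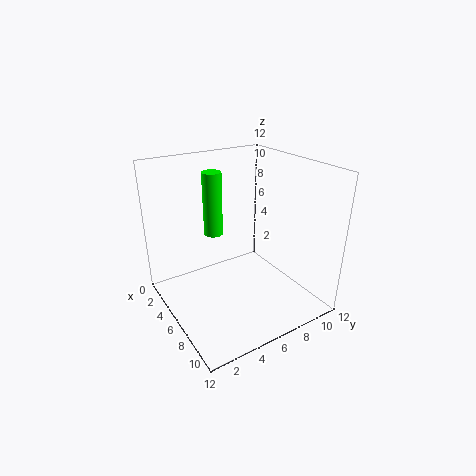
x = 5.5, y = 4, z = 6.75, h = 5, c = 'lime'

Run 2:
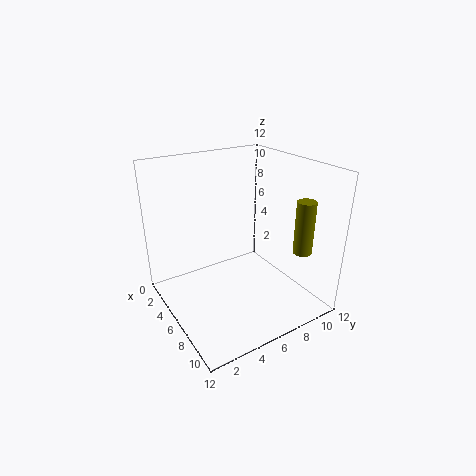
x = 10, y = 9.5, z = 5.5, h = 4.25, c = 'olive'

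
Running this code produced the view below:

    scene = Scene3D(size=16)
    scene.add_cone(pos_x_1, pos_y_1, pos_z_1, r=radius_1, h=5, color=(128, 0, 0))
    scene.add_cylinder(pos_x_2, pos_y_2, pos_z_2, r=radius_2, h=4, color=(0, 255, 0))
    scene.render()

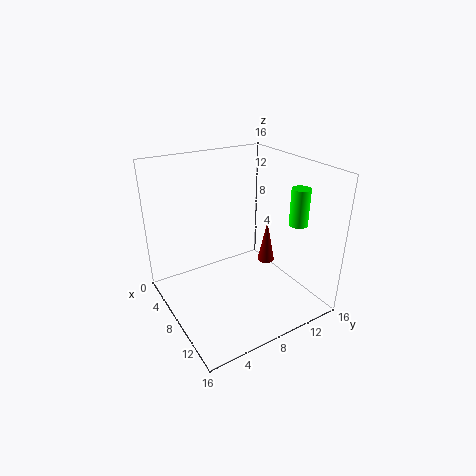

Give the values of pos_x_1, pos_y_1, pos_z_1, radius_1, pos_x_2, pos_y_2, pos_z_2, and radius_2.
pos_x_1 = 8
pos_y_1 = 12
pos_z_1 = 4
radius_1 = 1
pos_x_2 = 12
pos_y_2 = 13
pos_z_2 = 10
radius_2 = 1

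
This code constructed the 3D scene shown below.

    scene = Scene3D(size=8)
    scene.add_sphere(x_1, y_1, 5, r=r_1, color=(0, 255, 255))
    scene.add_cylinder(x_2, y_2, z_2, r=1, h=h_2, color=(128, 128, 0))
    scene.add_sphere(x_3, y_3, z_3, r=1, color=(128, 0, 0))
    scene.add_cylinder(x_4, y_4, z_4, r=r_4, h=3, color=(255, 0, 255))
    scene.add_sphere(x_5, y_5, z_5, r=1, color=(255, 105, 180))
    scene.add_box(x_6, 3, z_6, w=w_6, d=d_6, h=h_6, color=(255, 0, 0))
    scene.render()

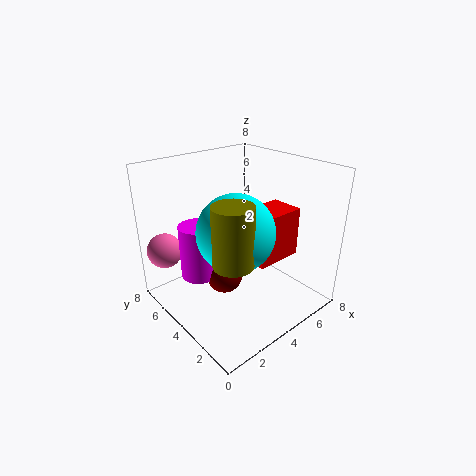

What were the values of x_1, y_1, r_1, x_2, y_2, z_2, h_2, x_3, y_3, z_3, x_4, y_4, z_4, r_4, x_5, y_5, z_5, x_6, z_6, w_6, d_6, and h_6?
x_1 = 3; y_1 = 3; r_1 = 2; x_2 = 2; y_2 = 2; z_2 = 4; h_2 = 3; x_3 = 3; y_3 = 4; z_3 = 2; x_4 = 2; y_4 = 5; z_4 = 2; r_4 = 1; x_5 = 1; y_5 = 7; z_5 = 3; x_6 = 5; z_6 = 2; w_6 = 3; d_6 = 2; h_6 = 3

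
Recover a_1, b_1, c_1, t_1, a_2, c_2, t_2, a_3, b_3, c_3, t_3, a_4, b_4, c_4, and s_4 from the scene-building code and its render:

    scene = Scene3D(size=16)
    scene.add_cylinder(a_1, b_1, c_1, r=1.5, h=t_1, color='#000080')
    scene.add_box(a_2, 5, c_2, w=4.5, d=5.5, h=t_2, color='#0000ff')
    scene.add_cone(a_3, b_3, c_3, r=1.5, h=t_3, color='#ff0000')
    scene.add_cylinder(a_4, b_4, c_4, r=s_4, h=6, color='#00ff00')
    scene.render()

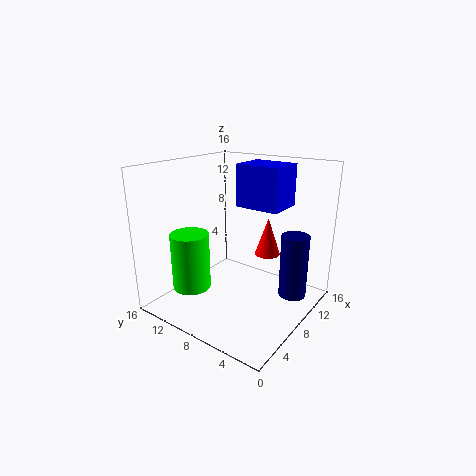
a_1 = 10; b_1 = 2; c_1 = 2; t_1 = 7; a_2 = 11; c_2 = 10.5; t_2 = 5; a_3 = 12; b_3 = 6.5; c_3 = 5; t_3 = 4.5; a_4 = 3; b_4 = 10.5; c_4 = 3.5; s_4 = 2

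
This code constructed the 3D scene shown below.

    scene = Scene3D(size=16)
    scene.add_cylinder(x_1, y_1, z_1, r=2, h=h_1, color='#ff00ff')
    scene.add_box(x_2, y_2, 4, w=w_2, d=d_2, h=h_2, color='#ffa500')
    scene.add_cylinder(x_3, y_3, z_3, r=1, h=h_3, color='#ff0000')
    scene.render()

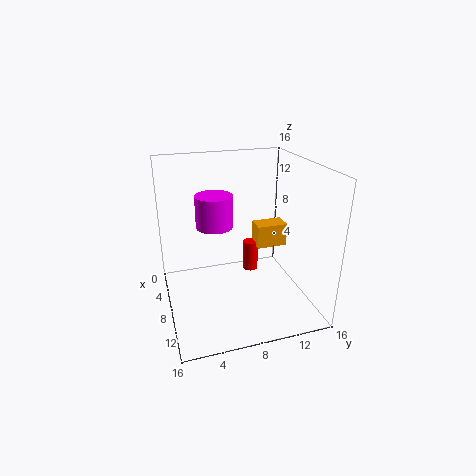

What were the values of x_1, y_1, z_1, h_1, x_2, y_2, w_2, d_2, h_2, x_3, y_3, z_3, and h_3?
x_1 = 7.5; y_1 = 5.5; z_1 = 9.5; h_1 = 3.5; x_2 = 1.5; y_2 = 12; w_2 = 2.5; d_2 = 4; h_2 = 3; x_3 = 2.5; y_3 = 11.5; z_3 = 0.5; h_3 = 4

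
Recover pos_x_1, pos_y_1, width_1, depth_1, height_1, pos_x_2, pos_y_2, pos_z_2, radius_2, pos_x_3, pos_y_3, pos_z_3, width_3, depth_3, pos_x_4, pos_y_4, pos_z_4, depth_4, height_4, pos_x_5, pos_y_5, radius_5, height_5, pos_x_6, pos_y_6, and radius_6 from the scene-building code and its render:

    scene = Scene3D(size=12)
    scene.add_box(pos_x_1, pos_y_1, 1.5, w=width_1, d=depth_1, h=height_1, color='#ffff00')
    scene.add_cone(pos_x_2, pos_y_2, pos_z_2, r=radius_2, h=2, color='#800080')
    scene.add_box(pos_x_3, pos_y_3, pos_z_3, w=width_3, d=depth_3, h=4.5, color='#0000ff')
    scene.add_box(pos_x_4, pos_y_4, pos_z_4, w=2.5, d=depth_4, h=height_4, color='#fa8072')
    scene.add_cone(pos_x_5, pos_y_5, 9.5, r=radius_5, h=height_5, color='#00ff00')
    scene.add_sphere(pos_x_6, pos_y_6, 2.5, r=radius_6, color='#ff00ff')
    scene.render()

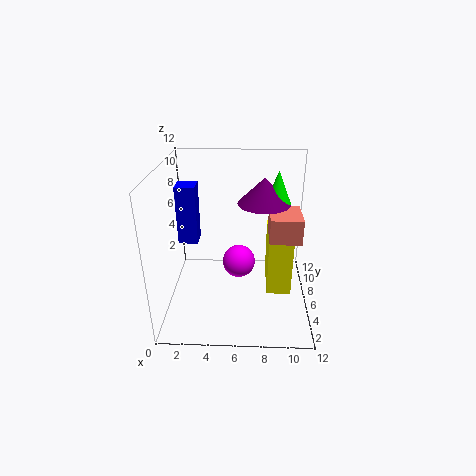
pos_x_1 = 8.5, pos_y_1 = 4.5, width_1 = 2, depth_1 = 4, height_1 = 5, pos_x_2 = 8, pos_y_2 = 5, pos_z_2 = 9.5, radius_2 = 2, pos_x_3 = 1.5, pos_y_3 = 4, pos_z_3 = 6.5, width_3 = 1.5, depth_3 = 1.5, pos_x_4 = 8.5, pos_y_4 = 4, pos_z_4 = 6.5, depth_4 = 3, height_4 = 2, pos_x_5 = 9, pos_y_5 = 5, radius_5 = 1, height_5 = 2.5, pos_x_6 = 6, pos_y_6 = 8, radius_6 = 1.5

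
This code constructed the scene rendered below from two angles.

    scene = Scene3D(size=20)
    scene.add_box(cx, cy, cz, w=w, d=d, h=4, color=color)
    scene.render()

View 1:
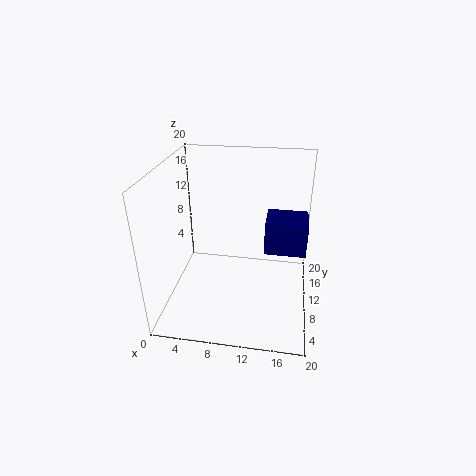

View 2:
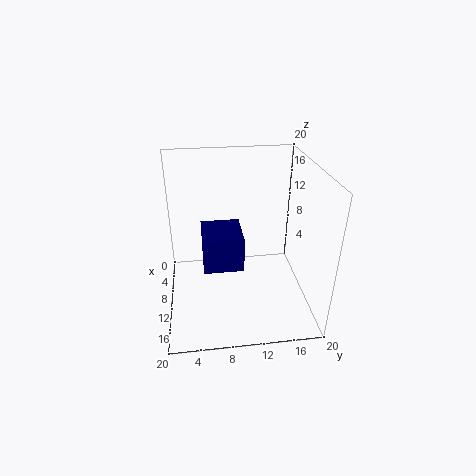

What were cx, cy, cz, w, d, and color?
cx = 14, cy = 5, cz = 11, w = 5, d = 4.5, color = 'navy'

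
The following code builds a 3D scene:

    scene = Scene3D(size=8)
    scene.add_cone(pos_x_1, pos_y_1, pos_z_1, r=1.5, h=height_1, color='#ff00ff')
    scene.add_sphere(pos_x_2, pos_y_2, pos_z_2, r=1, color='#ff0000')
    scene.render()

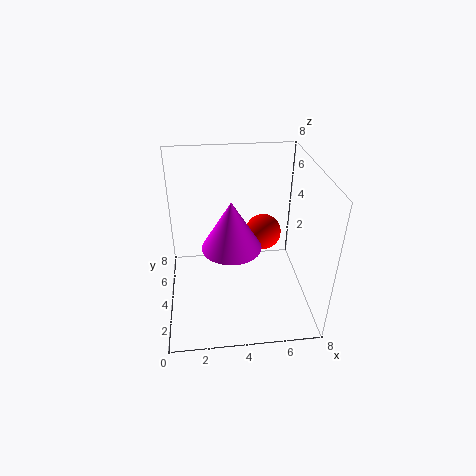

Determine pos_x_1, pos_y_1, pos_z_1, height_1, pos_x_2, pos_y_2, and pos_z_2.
pos_x_1 = 3.5
pos_y_1 = 2.5
pos_z_1 = 4.5
height_1 = 2.5
pos_x_2 = 5.5
pos_y_2 = 4.5
pos_z_2 = 4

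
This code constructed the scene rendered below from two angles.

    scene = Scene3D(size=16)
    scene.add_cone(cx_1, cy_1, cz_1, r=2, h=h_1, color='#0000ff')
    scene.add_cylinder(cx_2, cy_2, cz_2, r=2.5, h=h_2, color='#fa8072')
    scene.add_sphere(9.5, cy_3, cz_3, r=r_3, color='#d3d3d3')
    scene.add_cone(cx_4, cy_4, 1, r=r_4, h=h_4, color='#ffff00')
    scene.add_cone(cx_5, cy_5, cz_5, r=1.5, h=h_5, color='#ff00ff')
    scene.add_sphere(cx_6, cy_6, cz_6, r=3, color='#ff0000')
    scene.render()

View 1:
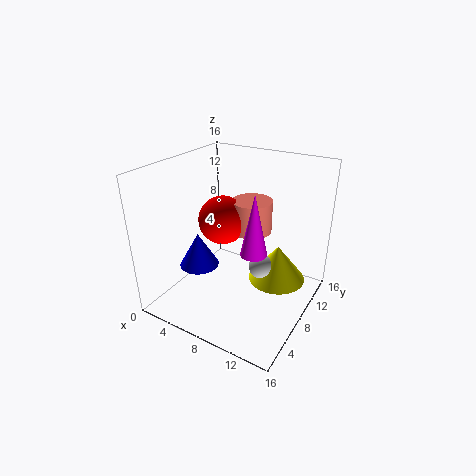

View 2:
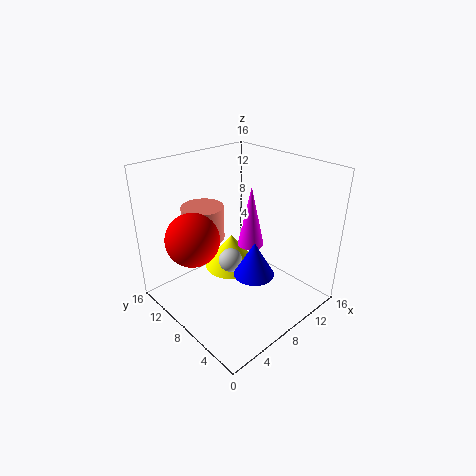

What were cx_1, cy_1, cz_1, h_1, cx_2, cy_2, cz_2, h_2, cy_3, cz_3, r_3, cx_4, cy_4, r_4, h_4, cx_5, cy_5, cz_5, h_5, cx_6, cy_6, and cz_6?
cx_1 = 6
cy_1 = 3.5
cz_1 = 6.5
h_1 = 3.5
cx_2 = 7
cy_2 = 13
cz_2 = 6.5
h_2 = 4
cy_3 = 11
cz_3 = 3
r_3 = 1.5
cx_4 = 11
cy_4 = 12.5
r_4 = 3.5
h_4 = 4.5
cx_5 = 10
cy_5 = 8
cz_5 = 6.5
h_5 = 7
cx_6 = 4
cy_6 = 11
cz_6 = 8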